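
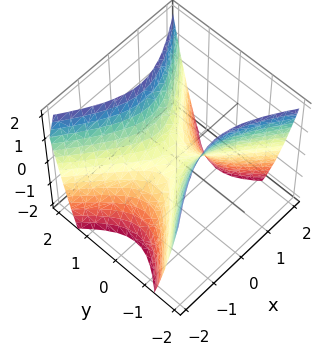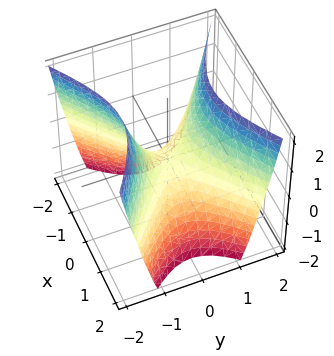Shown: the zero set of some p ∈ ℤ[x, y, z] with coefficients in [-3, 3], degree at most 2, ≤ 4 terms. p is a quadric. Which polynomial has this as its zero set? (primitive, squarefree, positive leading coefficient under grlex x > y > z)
2*x^2 - 3*y^2 + 2*z

First, deg p = 2. A hyperbolic paraboloid; a quadric.
Next, symmetries: mirror symmetry y ↦ −y ⇒ only even powers of y; mirror symmetry x ↦ −x ⇒ only even powers of x.
Then, reading off the gridlines: one x-axis crossing is at x = 0; it crosses the z-axis at the gridline z = 0; it crosses the y-axis at the gridline y = 0.
Finally, fitting integer coefficients to these (and the overall shape) gives p.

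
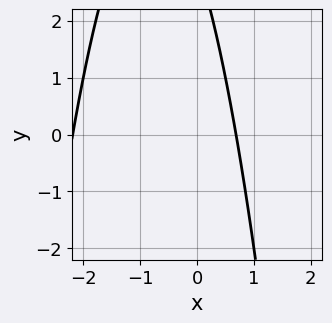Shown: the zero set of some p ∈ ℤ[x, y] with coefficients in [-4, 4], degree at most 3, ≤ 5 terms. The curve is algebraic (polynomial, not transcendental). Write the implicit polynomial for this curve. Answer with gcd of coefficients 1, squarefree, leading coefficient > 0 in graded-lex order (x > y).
2*x^2 + 3*x + y - 3

1. The degree is 2 — a generic line meets the curve in up to 2 points.
2. Against the integer gridlines: the curve avoids every integer y-axis point in the box.
3. Assembling these constraints gives the stated polynomial.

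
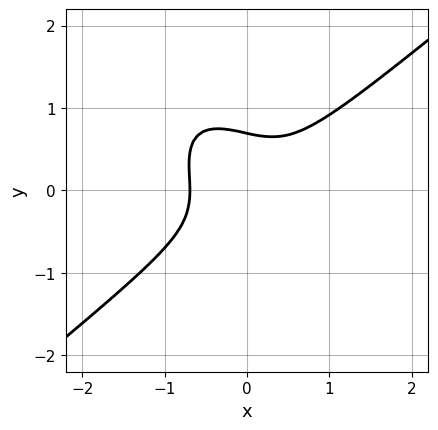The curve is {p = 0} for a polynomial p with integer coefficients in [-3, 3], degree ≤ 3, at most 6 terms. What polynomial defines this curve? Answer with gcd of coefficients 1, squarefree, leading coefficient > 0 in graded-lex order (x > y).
The degree is 3 — the shape is more complex than any degree-2 curve.
Solving for integer coefficients yields p as stated.

3*x^3 - 2*x*y^2 - 3*y^3 + 1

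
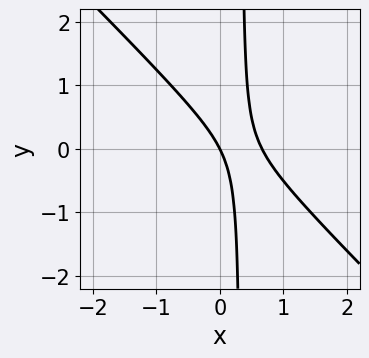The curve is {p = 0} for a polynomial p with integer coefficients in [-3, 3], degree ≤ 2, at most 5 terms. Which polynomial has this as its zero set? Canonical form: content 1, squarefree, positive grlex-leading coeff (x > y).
3*x^2 + 3*x*y - 2*x - y

1. The degree is 2 — a generic line meets the curve in up to 2 points.
2. Against the integer gridlines: it meets the y-axis at y = 0 (among the integer gridlines); one x-axis crossing is at x = 0.
3. The integer polynomial consistent with all of this is the stated p.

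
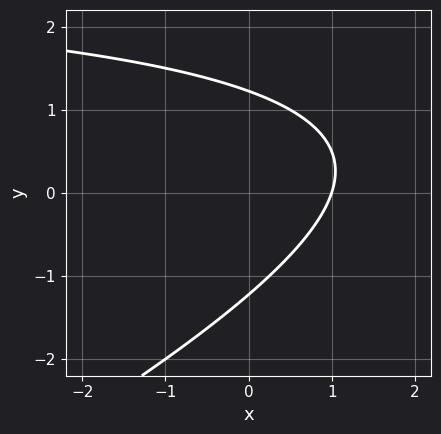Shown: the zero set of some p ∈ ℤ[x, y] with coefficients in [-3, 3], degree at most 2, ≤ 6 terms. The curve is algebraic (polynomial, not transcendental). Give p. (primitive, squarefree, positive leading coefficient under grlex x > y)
x*y - 2*y^2 - 3*x + 3

The degree is 2 — a generic line meets the curve in up to 2 points.
Observable constraints: it meets the x-axis at x = 1 (among the integer gridlines).
Solving for integer coefficients yields p as stated.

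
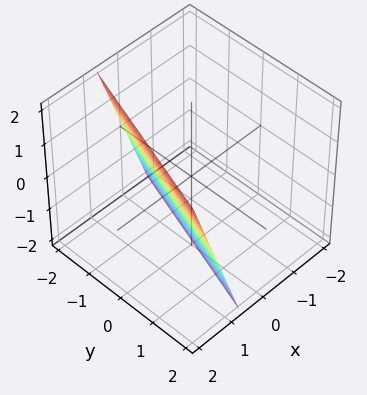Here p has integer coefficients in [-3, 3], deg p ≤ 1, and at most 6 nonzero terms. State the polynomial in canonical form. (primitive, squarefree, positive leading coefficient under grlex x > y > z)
1. The degree is 1 — every cross-section is a straight line — this is a plane.
2. Reading off the gridlines: one y-axis crossing is at y = -2; it meets the z-axis at z = -2 (among the integer gridlines).
3. Putting this together gives p.

3*x - y - z - 2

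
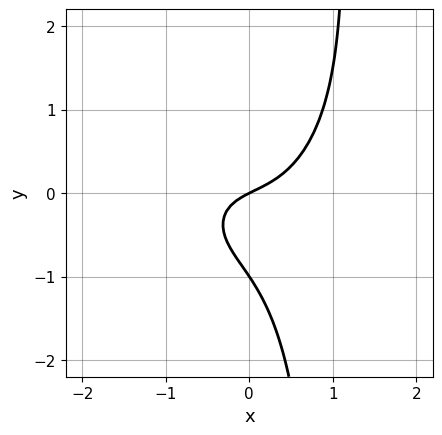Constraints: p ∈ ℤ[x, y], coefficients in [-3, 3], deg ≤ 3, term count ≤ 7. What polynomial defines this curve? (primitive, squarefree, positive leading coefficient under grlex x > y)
First, the degree is 3 — the shape is more complex than any degree-2 curve.
Next, against the integer gridlines: one x-axis crossing is at x = 0; among the integer gridlines, it crosses the y-axis at y ∈ {-1, 0}.
Finally, the integer polynomial consistent with all of this is the stated p.

2*x^3 + 2*x*y^2 - 2*y^2 + x - 2*y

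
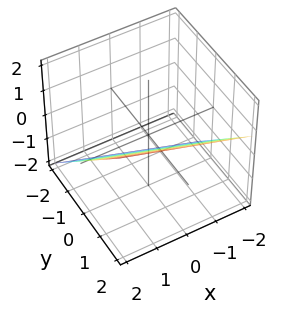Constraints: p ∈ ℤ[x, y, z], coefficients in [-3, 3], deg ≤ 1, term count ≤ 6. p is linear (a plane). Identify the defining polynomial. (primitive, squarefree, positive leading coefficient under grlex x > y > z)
First, deg p = 1. The surface is flat (a plane).
Next, against the integer gridlines: it crosses the x-axis at the gridline x = 2.
Finally, these observations pin down the coefficients.

x + 3*y - 3*z - 2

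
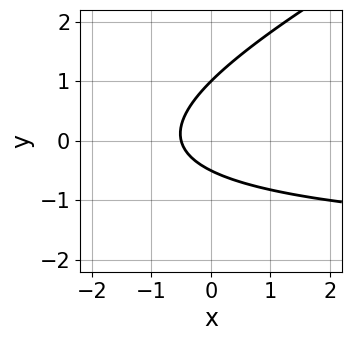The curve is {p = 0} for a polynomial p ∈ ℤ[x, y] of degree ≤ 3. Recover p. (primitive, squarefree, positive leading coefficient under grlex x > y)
x*y - 2*y^2 + 2*x + y + 1

1. deg p = 2. The shape is more complex than any degree-1 curve.
2. Against the integer gridlines: it meets the y-axis at y = 1 (among the integer gridlines).
3. Matching integer coefficients to the picture gives p.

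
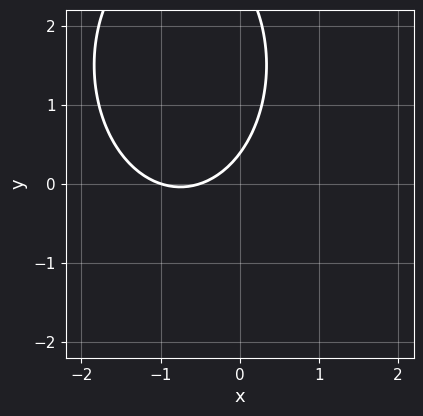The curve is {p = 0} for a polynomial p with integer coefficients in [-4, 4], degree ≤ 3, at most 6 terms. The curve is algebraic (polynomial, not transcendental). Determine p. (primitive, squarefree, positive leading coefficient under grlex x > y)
2*x^2 + y^2 + 3*x - 3*y + 1

1. The degree is 2 — a generic line meets the curve in up to 2 points.
2. From the axis intercepts and sections: one x-axis crossing is at x = -1.
3. These observations pin down the coefficients.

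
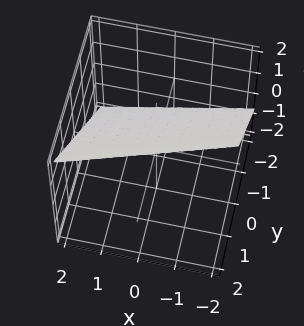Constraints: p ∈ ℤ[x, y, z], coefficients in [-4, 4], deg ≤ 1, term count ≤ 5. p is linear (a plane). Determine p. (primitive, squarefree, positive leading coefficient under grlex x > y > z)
(a) deg p = 1.
(b) From the visible intercepts: it meets the x-axis at x = 2 (among the integer gridlines).
(c) Solving for integer coefficients yields p as stated.

x - 3*y + 3*z - 2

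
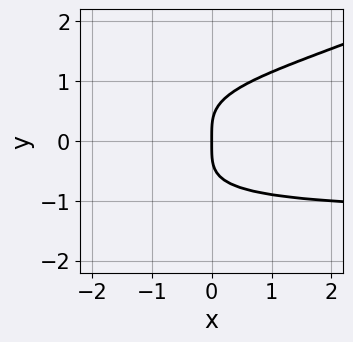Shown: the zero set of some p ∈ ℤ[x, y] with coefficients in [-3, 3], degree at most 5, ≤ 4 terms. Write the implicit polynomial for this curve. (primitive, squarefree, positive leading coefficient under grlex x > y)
The degree is 4 — the shape is more complex than any degree-3 curve.
Reading off the gridlines: one x-axis crossing is at x = 0; it crosses the y-axis at the gridline y = 0.
The integer polynomial consistent with all of this is the stated p.

x*y^3 - 2*y^4 + 2*x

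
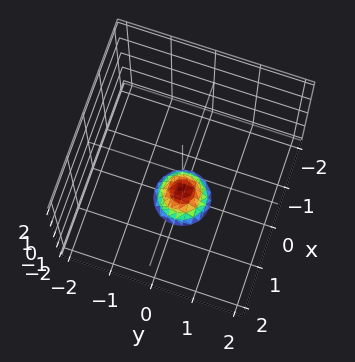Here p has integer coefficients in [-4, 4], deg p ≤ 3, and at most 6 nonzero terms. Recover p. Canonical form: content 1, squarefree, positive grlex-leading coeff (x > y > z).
(a) The degree is 2 — no degree-1 surface has this shape.
(b) Symmetries: every cross-section ⟂ z is a circle, so x, y appear only via x² + y².
(c) From the visible intercepts: no y-intercept at any integer in the box; no x-intercept at any integer in the box; a circular section at z = -2 has radius between 0 and 1.
(d) These observations pin down the coefficients.

3*x^2 + 3*y^2 + 2*z + 3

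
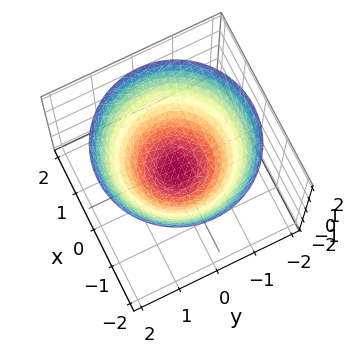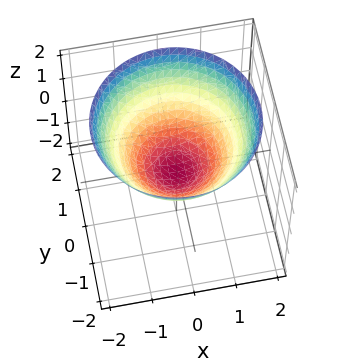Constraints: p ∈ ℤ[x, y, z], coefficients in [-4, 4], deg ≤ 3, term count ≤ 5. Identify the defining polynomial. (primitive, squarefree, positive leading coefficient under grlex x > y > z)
2*x^2 + 2*y^2 - 3*z - 1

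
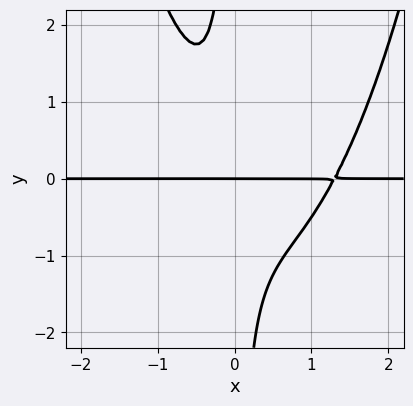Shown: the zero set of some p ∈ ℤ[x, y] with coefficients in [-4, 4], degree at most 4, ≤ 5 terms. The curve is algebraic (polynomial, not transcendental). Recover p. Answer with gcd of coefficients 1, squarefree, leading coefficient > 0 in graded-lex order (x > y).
deg p = 4. The shape is more complex than any degree-3 curve.
Observable constraints: it meets the y-axis at y = 0 (among the integer gridlines); the visible x-axis segment lies entirely on the curve.
The integer polynomial consistent with all of this is the stated p.

2*x^3*y - 2*x^2*y - 2*x*y^2 - y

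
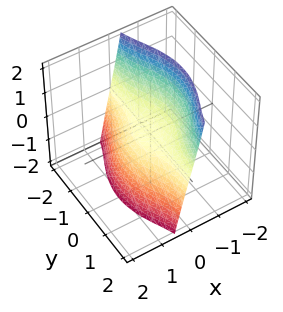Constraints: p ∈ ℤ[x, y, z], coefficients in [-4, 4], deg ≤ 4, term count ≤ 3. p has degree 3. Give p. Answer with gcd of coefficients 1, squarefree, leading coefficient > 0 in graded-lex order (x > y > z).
(a) The degree is 3 — a generic line meets the surface in up to 3 points.
(b) Observable constraints: every point of the y-axis in the box is on the surface; it crosses the z-axis at the gridline z = 0; it meets the x-axis at x = 0 (among the integer gridlines).
(c) The integer polynomial consistent with all of this is the stated p.

3*x^3 + 2*x*y^2 + 2*z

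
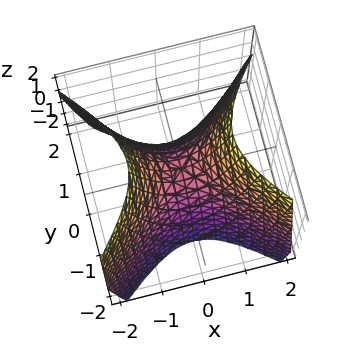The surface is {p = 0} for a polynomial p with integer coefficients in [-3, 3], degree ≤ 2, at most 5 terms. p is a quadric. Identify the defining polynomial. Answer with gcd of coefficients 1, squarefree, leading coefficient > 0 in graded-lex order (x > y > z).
deg p = 2.
Symmetries: the y ↦ −y reflection is a symmetry, so y appears only in even powers; the x ↦ −x reflection is a symmetry, so x appears only in even powers.
Checking where it meets the axes: it meets the z-axis at z = 0 (among the integer gridlines); one y-axis crossing is at y = 0; it meets the x-axis at x = 0 (among the integer gridlines).
Together with the visible shape, these determine p as stated.

3*x^2 - 3*y^2 - 2*z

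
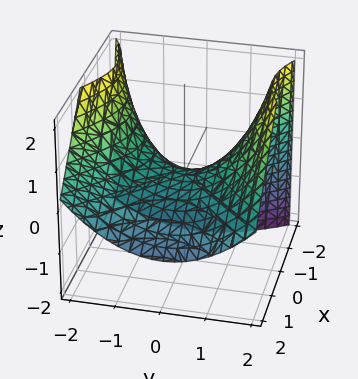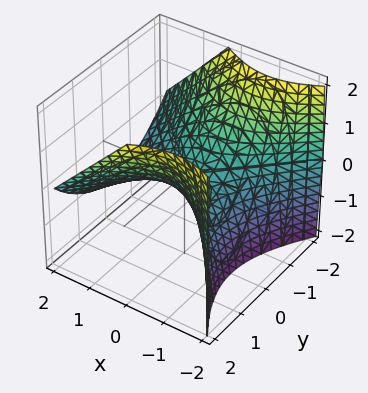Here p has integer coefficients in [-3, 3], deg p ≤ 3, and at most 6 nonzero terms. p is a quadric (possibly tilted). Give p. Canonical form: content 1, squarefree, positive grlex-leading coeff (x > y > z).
x^2 + x*z - y^2 + 2*z

1. The degree is 2 — no degree-1 surface has this shape.
2. Checking where it meets the axes: it meets the x-axis at x = 0 (among the integer gridlines); one z-axis crossing is at z = 0; it crosses the y-axis at the gridline y = 0.
3. Assembling these constraints gives the stated polynomial.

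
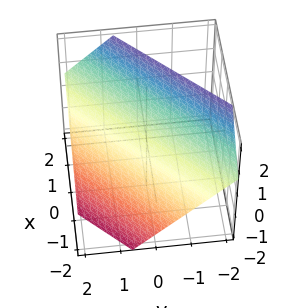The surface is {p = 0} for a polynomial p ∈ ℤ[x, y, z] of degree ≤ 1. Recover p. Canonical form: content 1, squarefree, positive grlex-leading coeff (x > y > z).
3*x - 3*y - 3*z + 2

The degree is 1 — every cross-section is a straight line — this is a plane.
The integer polynomial consistent with all of this is the stated p.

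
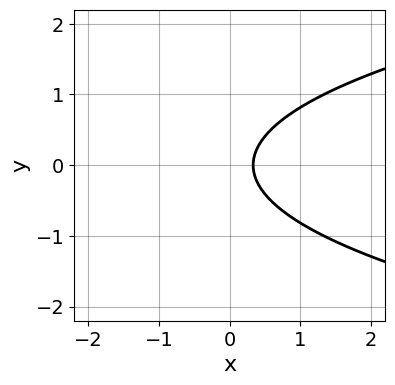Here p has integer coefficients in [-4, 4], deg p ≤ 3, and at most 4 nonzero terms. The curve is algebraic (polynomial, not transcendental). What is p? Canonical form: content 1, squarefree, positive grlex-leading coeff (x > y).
(a) The degree is 2 — a generic line meets the curve in up to 2 points.
(b) Symmetries: the y ↦ −y reflection is a symmetry, so y appears only in even powers.
(c) Observable constraints: the curve avoids every integer y-axis point in the box.
(d) Solving for integer coefficients yields p as stated.

3*y^2 - 3*x + 1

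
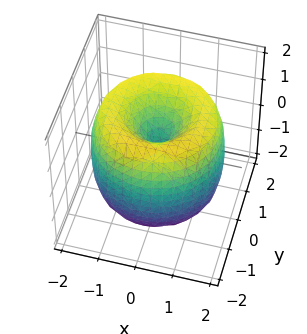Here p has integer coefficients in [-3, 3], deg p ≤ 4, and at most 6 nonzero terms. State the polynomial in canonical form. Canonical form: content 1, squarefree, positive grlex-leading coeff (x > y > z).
(a) The degree is 4 — a generic line meets the surface in up to 4 points.
(b) Symmetry: the z-axis is an axis of rotation, so x and y enter only as x² + y².
(c) Reading off the gridlines: a circular section at z = -1 has radius between 0 and 1; one y-axis crossing is at y = 0; it crosses the z-axis at the gridline z = 0; one x-axis crossing is at x = 0.
(d) Putting this together gives p.

x^4 + 2*x^2*y^2 + y^4 - 3*x^2 - 3*y^2 + z^2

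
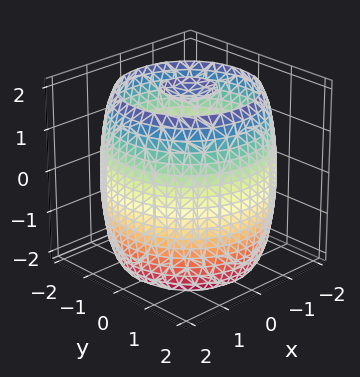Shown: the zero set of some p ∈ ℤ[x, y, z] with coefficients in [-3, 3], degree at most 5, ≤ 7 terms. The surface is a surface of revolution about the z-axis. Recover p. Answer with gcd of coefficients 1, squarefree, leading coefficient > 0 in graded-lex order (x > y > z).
x^4 + 2*x^2*y^2 + y^4 - 3*x^2 - 3*y^2 + z^2 - 3

(a) I count 3 distinct pieces.
(b) deg p = 4.
(c) Symmetry: the z-axis is an axis of rotation, so x and y enter only as x² + y².
(d) Reading off the gridlines: a circular section at z = 1 has radius between 1 and 2.
(e) Assembling these constraints gives the stated polynomial.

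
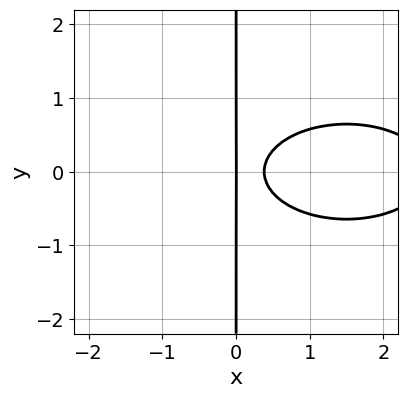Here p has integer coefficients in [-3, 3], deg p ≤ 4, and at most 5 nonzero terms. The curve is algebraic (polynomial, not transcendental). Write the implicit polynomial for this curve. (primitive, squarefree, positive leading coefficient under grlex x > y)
(a) deg p = 3.
(b) Symmetries: it's symmetric under y → −y, forcing even powers of y.
(c) Reading off the gridlines: it crosses the x-axis at the gridline x = 0; every point of the y-axis in the box is on the curve.
(d) Solving for integer coefficients yields p as stated.

x^3 + 3*x*y^2 - 3*x^2 + x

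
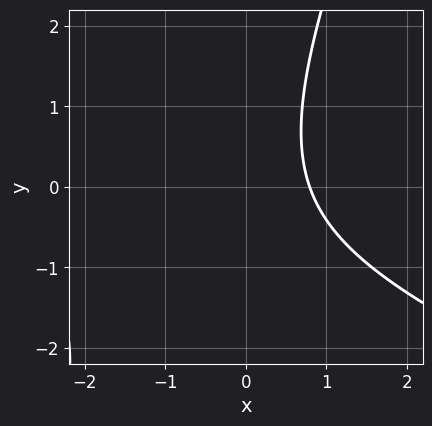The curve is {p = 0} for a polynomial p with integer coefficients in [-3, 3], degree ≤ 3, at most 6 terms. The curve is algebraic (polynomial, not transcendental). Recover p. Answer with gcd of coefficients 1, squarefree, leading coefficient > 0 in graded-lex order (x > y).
First, deg p = 2. The shape is more complex than any degree-1 curve.
Then, reading off the gridlines: no y-intercept at any integer in the box.
Finally, together with the visible shape, these determine p as stated.

x^2 + 2*x*y - y^2 + 3*x - 3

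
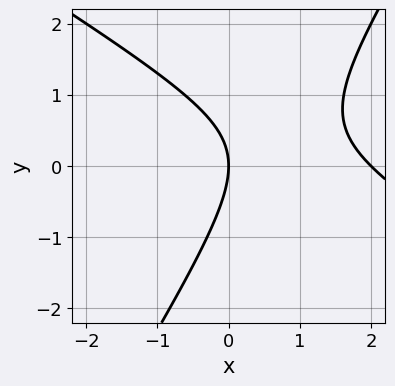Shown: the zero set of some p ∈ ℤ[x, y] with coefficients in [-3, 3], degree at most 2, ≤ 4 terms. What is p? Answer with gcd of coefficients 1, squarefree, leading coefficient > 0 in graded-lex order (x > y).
x^2 + x*y - y^2 - 2*x

First, deg p = 2. The shape is more complex than any degree-1 curve.
Next, from the axis intercepts and sections: it crosses the y-axis at the gridline y = 0; the x-axis gridline crossings are at x ∈ {0, 2}.
Finally, these observations pin down the coefficients.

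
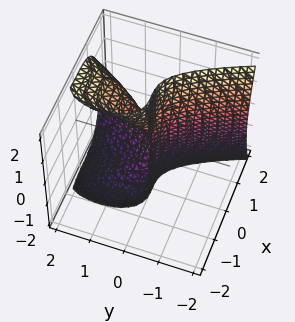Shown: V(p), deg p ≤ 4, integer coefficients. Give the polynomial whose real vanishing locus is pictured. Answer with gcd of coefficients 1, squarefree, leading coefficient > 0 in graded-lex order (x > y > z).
3*x^3 + y*z^2 - 2*y^2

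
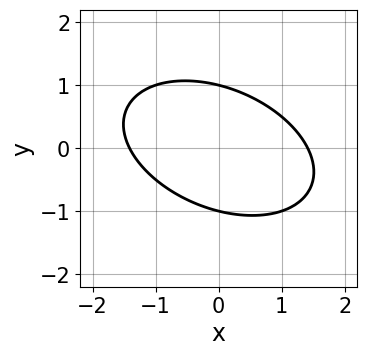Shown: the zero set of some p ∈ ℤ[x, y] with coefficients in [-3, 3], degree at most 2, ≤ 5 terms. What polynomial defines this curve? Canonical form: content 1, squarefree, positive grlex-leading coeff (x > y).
x^2 + x*y + 2*y^2 - 2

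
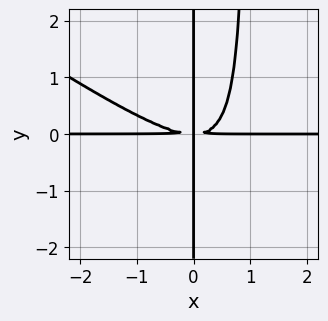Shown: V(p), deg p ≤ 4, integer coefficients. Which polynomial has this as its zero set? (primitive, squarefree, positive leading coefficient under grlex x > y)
2*x^3*y + 3*x^2*y^2 - 3*x*y^2

First, the degree is 4 — the shape is more complex than any degree-3 curve.
Then, against the integer gridlines: every point of the x-axis in the box is on the curve; the visible y-axis segment lies entirely on the curve.
Finally, solving for integer coefficients yields p as stated.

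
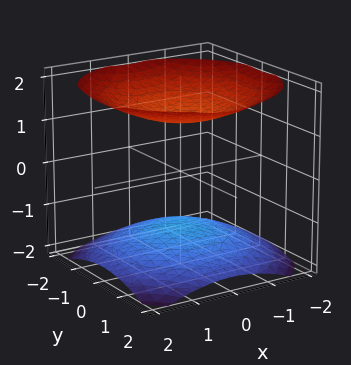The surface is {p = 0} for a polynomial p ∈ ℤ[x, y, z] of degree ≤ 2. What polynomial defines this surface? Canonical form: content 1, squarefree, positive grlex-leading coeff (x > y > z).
x^2 + y^2 - 2*z^2 + 3

The picture has 2 separate pieces. They look like related sheets of one shape, so recover p as a whole.
Degree: the shape is more complex than any degree-1 surface, so deg p = 2.
Symmetry: the z-axis is an axis of rotation, so x and y enter only as x² + y².
Reading off the gridlines: the surface avoids every integer y-axis point in the box; no x-intercept at any integer in the box.
Together with the visible shape, these determine p as stated.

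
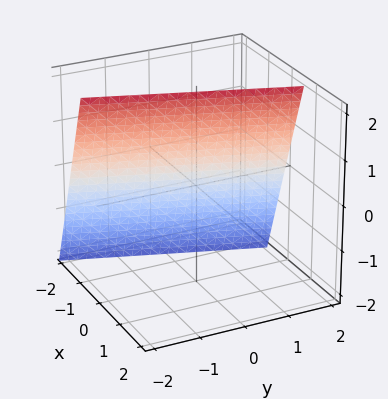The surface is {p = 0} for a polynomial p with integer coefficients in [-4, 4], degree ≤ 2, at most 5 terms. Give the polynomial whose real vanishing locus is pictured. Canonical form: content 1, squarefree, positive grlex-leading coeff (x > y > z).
3*x - y - z + 2

First, deg p = 1.
Next, reading off the gridlines: it crosses the y-axis at the gridline y = 2; it meets the z-axis at z = 2 (among the integer gridlines).
Finally, fitting integer coefficients to these (and the overall shape) gives p.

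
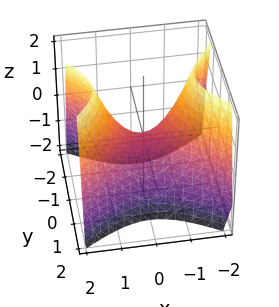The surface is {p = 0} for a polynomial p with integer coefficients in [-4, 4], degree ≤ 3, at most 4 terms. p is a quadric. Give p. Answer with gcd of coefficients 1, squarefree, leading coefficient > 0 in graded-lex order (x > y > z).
Degree: a hyperbolic paraboloid; a quadric, so deg p = 2.
Symmetries: mirror symmetry x ↦ −x ⇒ only even powers of x; it's symmetric under y → −y, forcing even powers of y.
From the visible intercepts: it crosses the y-axis at the gridline y = 0; one z-axis crossing is at z = 0.
Putting this together gives p.

2*x^2 - 3*y^2 - 2*z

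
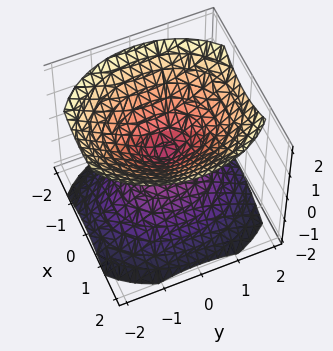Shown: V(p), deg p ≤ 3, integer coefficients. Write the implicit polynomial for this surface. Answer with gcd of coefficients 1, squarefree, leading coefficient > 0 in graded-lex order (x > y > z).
3*x^2 + 2*y^2 - 3*z^2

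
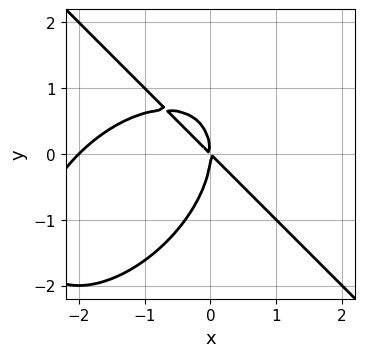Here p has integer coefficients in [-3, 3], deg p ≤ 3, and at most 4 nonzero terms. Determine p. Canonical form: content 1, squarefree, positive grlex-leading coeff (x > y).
1. Degree: the shape is more complex than any degree-2 curve, so deg p = 3.
2. From the axis intercepts and sections: it crosses the y-axis at the gridline y = 0; the x-axis gridline crossings are at x ∈ {-2, 0}.
3. Fitting integer coefficients to these (and the overall shape) gives p.

x^3 + y^3 + 2*x^2 + 2*x*y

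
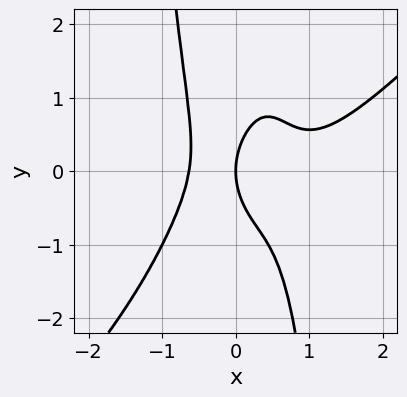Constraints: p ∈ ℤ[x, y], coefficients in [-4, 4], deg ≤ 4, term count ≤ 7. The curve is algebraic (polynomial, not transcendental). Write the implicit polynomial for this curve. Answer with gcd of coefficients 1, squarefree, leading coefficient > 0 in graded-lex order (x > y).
3*x^4 - 3*x^3*y - 3*x^3 - y^2 + 2*x

The degree is 4 — the shape is more complex than any degree-3 curve.
Against the integer gridlines: it meets the y-axis at y = 0 (among the integer gridlines); it crosses the x-axis at the gridline x = 0.
These observations pin down the coefficients.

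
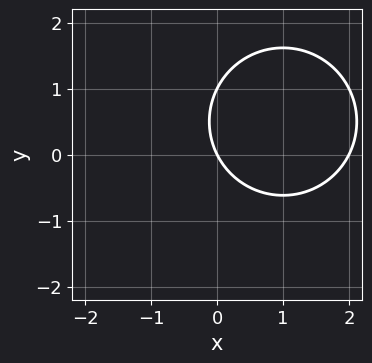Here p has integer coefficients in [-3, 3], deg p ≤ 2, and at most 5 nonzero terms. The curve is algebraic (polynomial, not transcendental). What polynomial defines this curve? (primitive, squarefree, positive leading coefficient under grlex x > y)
x^2 + y^2 - 2*x - y

1. deg p = 2. The shape is more complex than any degree-1 curve.
2. Checking where it meets the axes: the y-axis gridline crossings are at y ∈ {0, 1}; among the integer gridlines, it crosses the x-axis at x ∈ {0, 2}.
3. Together with the visible shape, these determine p as stated.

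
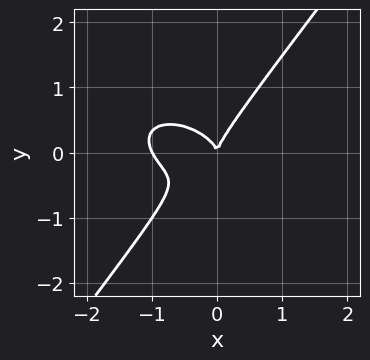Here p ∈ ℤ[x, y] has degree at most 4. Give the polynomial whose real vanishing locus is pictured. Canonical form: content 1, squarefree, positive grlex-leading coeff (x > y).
2*x^3 + x^2*y + 2*x*y^2 - 3*y^3 + 2*x^2

(a) deg p = 3.
(b) Reading off the gridlines: among the integer gridlines, it crosses the x-axis at x ∈ {-1, 0}; one y-axis crossing is at y = 0.
(c) Matching integer coefficients to the picture gives p.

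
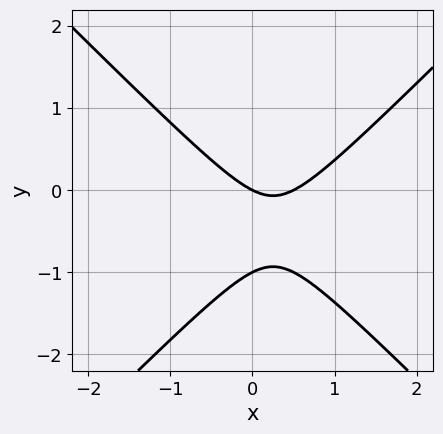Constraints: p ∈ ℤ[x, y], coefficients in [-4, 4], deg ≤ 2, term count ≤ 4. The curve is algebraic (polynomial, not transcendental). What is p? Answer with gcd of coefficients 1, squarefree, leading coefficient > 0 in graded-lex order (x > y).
2*x^2 - 2*y^2 - x - 2*y

1. deg p = 2. The shape is more complex than any degree-1 curve.
2. Observable constraints: the y-axis gridline crossings are at y ∈ {-1, 0}; it crosses the x-axis at the gridline x = 0.
3. Solving for integer coefficients yields p as stated.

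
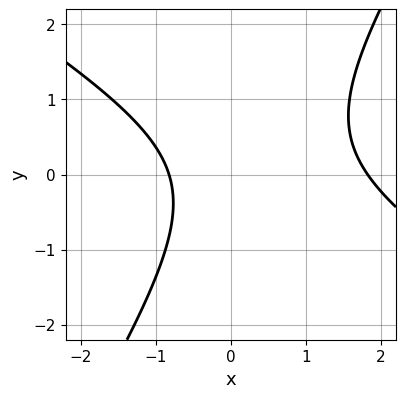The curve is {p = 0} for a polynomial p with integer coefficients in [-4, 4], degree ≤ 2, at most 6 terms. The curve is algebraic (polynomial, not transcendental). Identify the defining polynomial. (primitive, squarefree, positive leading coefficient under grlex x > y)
2*x^2 + 2*x*y - 2*y^2 - 2*x - 3

1. The degree is 2 — no degree-1 curve has this shape.
2. From the visible intercepts: the curve avoids every integer y-axis point in the box.
3. Fitting integer coefficients to these (and the overall shape) gives p.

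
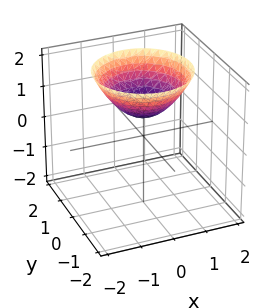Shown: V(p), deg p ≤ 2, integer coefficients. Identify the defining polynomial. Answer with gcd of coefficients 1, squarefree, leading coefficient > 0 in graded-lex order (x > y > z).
2*x^2 + 2*y^2 - 3*z + 2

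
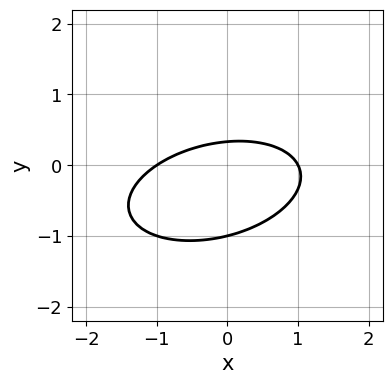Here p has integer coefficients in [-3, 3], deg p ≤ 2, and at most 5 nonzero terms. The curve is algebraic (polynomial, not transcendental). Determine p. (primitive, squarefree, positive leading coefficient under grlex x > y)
deg p = 2. No degree-1 curve has this shape.
Against the integer gridlines: it meets the y-axis at y = -1 (among the integer gridlines); the x-axis gridline crossings are at x ∈ {-1, 1}.
These observations pin down the coefficients.

x^2 - x*y + 3*y^2 + 2*y - 1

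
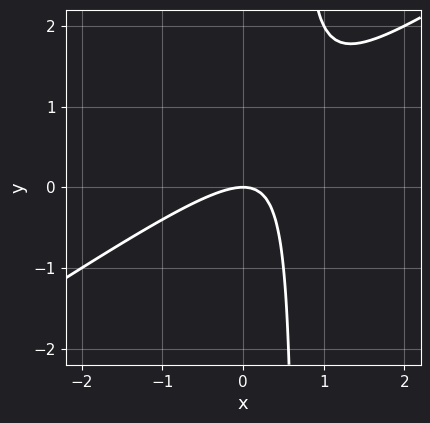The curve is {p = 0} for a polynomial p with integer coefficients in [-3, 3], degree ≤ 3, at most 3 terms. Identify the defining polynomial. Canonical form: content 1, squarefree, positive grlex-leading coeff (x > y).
2*x^2 - 3*x*y + 2*y

(a) deg p = 2.
(b) From the visible intercepts: one x-axis crossing is at x = 0; it meets the y-axis at y = 0 (among the integer gridlines).
(c) Solving for integer coefficients yields p as stated.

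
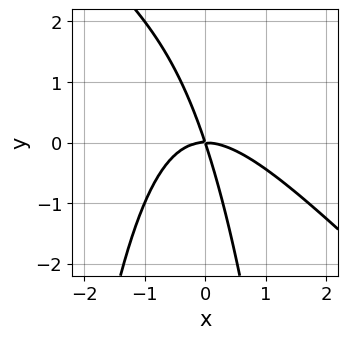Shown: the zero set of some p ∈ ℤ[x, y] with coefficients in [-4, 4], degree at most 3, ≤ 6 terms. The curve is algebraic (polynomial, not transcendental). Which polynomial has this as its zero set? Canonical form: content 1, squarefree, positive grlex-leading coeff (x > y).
(a) deg p = 3. The shape is more complex than any degree-2 curve.
(b) Against the integer gridlines: it crosses the y-axis at the gridline y = 0; it crosses the x-axis at the gridline x = 0.
(c) The integer polynomial consistent with all of this is the stated p.

2*x^3 + 2*x^2*y + 3*x*y + y^2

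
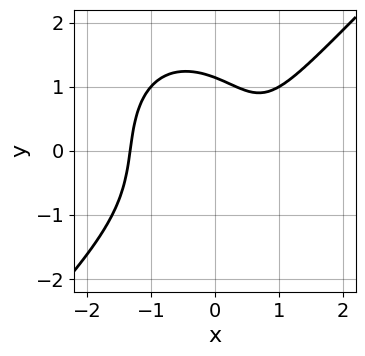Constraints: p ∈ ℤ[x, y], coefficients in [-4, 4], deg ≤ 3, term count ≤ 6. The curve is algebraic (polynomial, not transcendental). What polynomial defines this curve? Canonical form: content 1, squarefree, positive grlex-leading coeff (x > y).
Degree: no degree-2 curve has this shape, so deg p = 3.
The integer polynomial consistent with all of this is the stated p.

3*x^3 - x^2*y - 2*y^3 - 3*x + 3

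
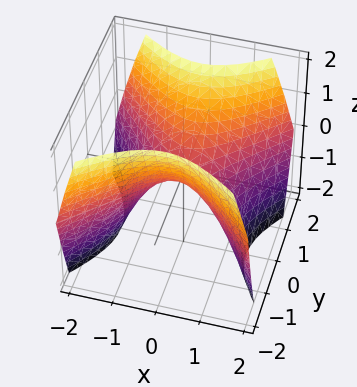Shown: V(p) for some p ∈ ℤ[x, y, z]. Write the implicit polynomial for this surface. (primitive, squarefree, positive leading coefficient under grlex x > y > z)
1. Degree: a saddle surface; a quadric, so deg p = 2.
2. Symmetries: the y ↦ −y reflection is a symmetry, so y appears only in even powers; it's symmetric under x → −x, forcing even powers of x.
3. Checking where it meets the axes: it meets the x-axis at x = 0 (among the integer gridlines); it meets the y-axis at y = 0 (among the integer gridlines).
4. Solving for integer coefficients yields p as stated.

x^2 - y^2 + z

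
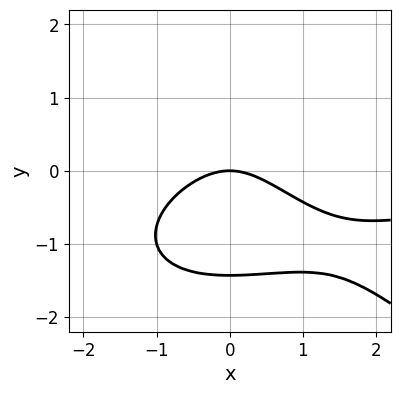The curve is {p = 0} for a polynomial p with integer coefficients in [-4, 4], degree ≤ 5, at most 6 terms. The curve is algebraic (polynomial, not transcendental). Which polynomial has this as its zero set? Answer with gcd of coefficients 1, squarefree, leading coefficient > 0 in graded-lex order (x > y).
x^3*y + 2*y^4 + 2*x^2 - 2*y^2 + 3*y

1. The degree is 4 — a generic line meets the curve in up to 4 points.
2. Against the integer gridlines: it meets the x-axis at x = 0 (among the integer gridlines); it meets the y-axis at y = 0 (among the integer gridlines).
3. The integer polynomial consistent with all of this is the stated p.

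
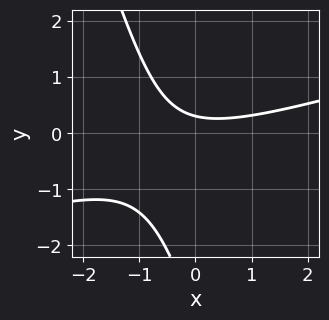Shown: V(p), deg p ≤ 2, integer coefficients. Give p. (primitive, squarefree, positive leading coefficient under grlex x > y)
1. deg p = 2. No degree-1 curve has this shape.
2. Against the integer gridlines: the curve avoids every integer x-axis point in the box.
3. Together with the visible shape, these determine p as stated.

x^2 - 3*x*y - y^2 - 3*y + 1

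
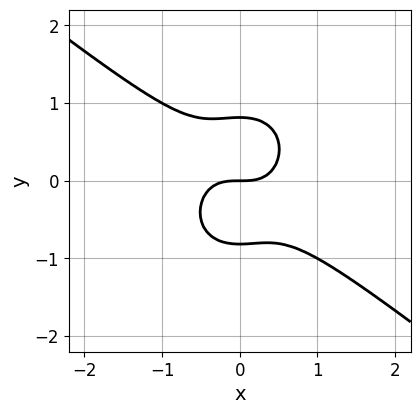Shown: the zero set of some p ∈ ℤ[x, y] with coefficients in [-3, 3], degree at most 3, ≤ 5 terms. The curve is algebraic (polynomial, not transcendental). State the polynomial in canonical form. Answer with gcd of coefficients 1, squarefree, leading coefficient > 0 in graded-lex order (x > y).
3*x^3 + 2*x^2*y + 3*y^3 - 2*y

deg p = 3. The shape is more complex than any degree-2 curve.
Reading off the gridlines: one x-axis crossing is at x = 0; it meets the y-axis at y = 0 (among the integer gridlines).
Assembling these constraints gives the stated polynomial.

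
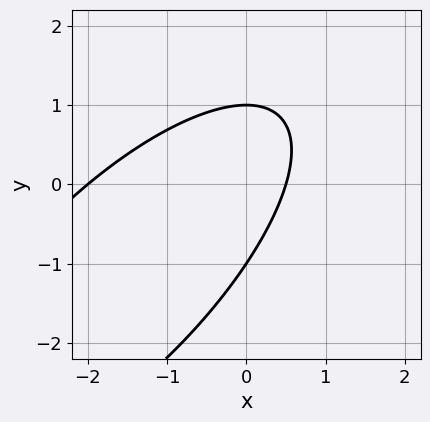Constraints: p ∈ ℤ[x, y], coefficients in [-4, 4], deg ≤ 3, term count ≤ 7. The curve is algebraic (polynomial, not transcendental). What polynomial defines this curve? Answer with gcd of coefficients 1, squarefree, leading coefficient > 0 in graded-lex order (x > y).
2*x^2 - 3*x*y + 2*y^2 + 3*x - 2

(a) deg p = 2. The shape is more complex than any degree-1 curve.
(b) Checking where it meets the axes: among the integer gridlines, it crosses the y-axis at y ∈ {-1, 1}; it meets the x-axis at x = -2 (among the integer gridlines).
(c) Fitting integer coefficients to these (and the overall shape) gives p.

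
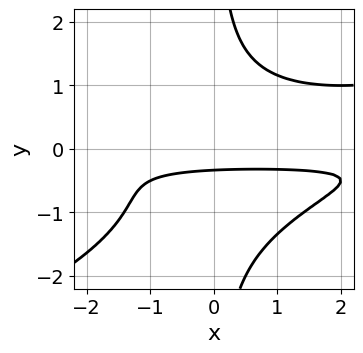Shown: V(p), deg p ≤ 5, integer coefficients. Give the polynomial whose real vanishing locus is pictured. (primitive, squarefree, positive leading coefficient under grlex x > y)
x^2*y^2 - 2*x*y^3 - 2*x*y^2 + 3*y + 1

Degree: no degree-3 curve has this shape, so deg p = 4.
Observable constraints: the curve avoids every integer x-axis point in the box.
Putting this together gives p.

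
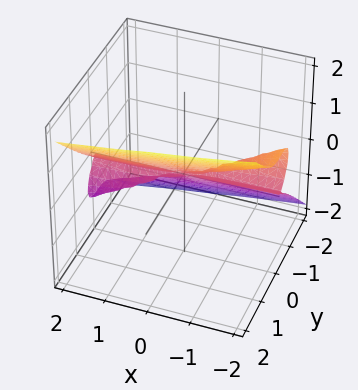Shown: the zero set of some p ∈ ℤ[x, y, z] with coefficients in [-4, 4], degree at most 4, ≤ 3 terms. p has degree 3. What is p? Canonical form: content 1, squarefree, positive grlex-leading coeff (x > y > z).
x*z^2 - 2*y^3 + 2*z^3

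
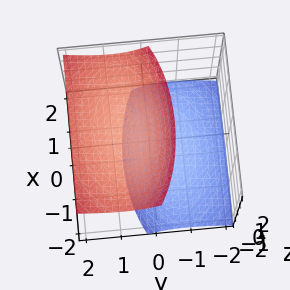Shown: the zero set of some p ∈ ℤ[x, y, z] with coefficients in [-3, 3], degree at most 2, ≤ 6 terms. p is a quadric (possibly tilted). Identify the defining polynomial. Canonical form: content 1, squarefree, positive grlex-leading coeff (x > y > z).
x^2 + 3*y^2 - 3*y*z - 2*z^2 + 3

I count 2 distinct pieces. Treating them together as one polynomial.
Degree: no degree-1 surface has this shape, so deg p = 2.
From the axis intercepts and sections: no y-intercept at any integer in the box; no x-intercept at any integer in the box.
Putting this together gives p.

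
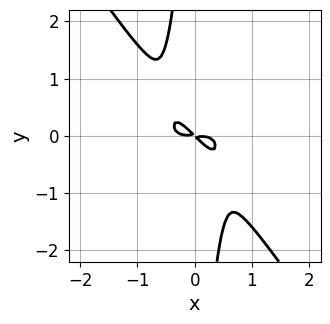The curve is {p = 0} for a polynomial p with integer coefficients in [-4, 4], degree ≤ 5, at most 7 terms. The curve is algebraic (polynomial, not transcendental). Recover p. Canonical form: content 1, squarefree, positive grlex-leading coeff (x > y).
3*x^4 - 2*x^3*y + 2*x*y^3 + 2*x*y + 2*y^2

1. The degree is 4 — a generic line meets the curve in up to 4 points.
2. Solving for integer coefficients yields p as stated.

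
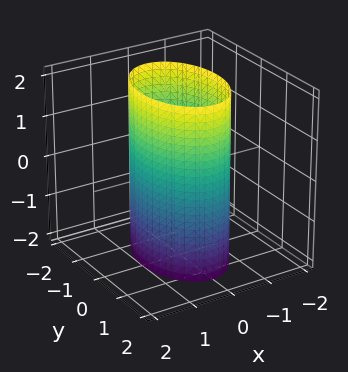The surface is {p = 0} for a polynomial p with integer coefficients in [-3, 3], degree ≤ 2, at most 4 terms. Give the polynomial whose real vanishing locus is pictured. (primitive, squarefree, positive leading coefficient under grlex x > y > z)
(a) deg p = 2.
(b) Symmetries: the x ↦ −x reflection is a symmetry, so x appears only in even powers; it's symmetric under y → −y, forcing even powers of y; the z ↦ −z reflection is a symmetry, so z appears only in even powers.
(c) Checking where it meets the axes: the x-axis gridline crossings are at x ∈ {-1, 1}; the surface avoids every integer z-axis point in the box.
(d) Matching integer coefficients to the picture gives p.

2*x^2 + y^2 - 2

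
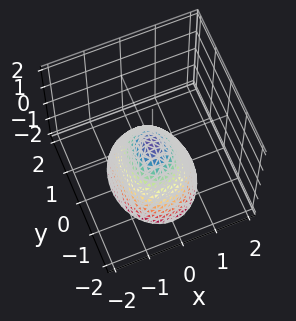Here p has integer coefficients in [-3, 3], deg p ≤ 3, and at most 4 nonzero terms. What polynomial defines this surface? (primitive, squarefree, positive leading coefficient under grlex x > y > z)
3*x^2 + 2*y^2 + 2*z

The degree is 2 — a paraboloid; a quadric.
Symmetries: mirror symmetry y ↦ −y ⇒ only even powers of y; mirror symmetry x ↦ −x ⇒ only even powers of x.
From the axis intercepts and sections: it crosses the y-axis at the gridline y = 0; it meets the x-axis at x = 0 (among the integer gridlines); one z-axis crossing is at z = 0.
Putting this together gives p.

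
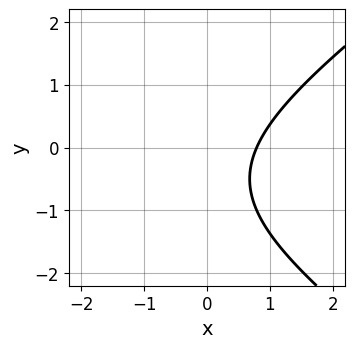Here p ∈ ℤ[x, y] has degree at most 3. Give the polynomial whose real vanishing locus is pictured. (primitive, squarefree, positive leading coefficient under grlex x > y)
Degree: the shape is more complex than any degree-1 curve, so deg p = 2.
From the axis intercepts and sections: no y-intercept at any integer in the box.
Fitting integer coefficients to these (and the overall shape) gives p.

x^2 - 2*y^2 + 3*x - 2*y - 3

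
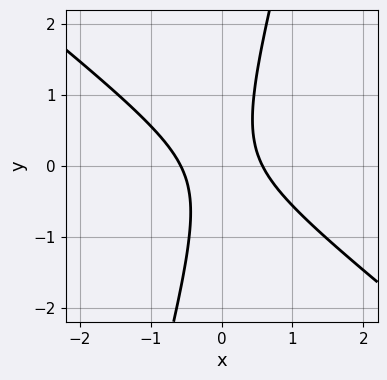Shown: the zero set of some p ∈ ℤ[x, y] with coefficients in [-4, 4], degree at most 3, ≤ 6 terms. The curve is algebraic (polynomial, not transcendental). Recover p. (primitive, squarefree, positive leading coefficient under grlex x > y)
3*x^2 + 3*x*y - y^2 - 1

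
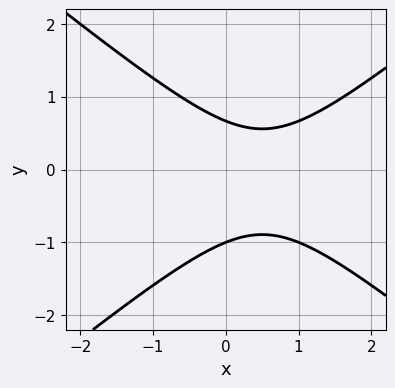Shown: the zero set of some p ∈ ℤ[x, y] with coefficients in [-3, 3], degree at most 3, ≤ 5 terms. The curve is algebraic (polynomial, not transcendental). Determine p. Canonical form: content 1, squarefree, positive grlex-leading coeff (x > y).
2*x^2 - 3*y^2 - 2*x - y + 2

First, deg p = 2. A generic line meets the curve in up to 2 points.
Then, against the integer gridlines: one y-axis crossing is at y = -1; no x-intercept at any integer in the box.
Finally, together with the visible shape, these determine p as stated.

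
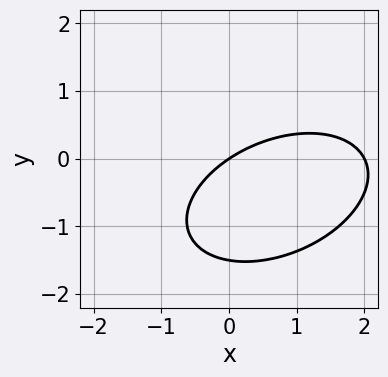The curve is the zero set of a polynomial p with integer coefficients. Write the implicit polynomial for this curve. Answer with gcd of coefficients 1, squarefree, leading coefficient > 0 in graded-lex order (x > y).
x^2 - x*y + 2*y^2 - 2*x + 3*y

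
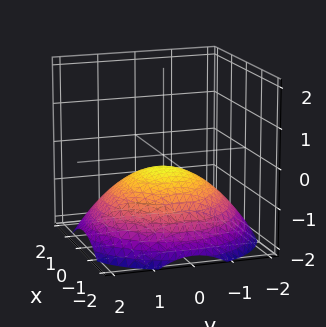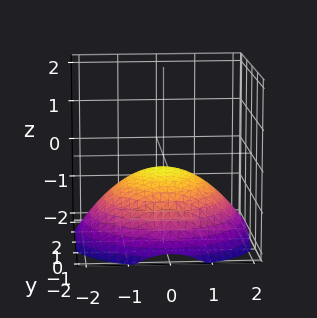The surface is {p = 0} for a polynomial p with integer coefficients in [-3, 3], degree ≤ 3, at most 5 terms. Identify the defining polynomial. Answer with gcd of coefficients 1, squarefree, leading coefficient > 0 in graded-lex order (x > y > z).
x^2 + y^2 + 3*z + 1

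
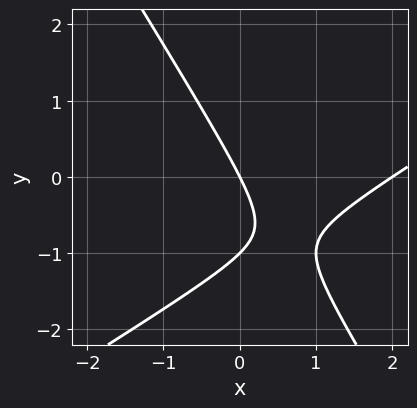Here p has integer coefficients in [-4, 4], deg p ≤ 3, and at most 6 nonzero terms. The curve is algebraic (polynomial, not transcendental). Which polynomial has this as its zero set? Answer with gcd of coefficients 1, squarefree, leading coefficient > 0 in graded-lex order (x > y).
x^2 - x*y - y^2 - 2*x - y

First, the degree is 2 — a generic line meets the curve in up to 2 points.
Next, from the visible intercepts: the y-axis gridline crossings are at y ∈ {-1, 0}; the x-axis gridline crossings are at x ∈ {0, 2}.
Finally, fitting integer coefficients to these (and the overall shape) gives p.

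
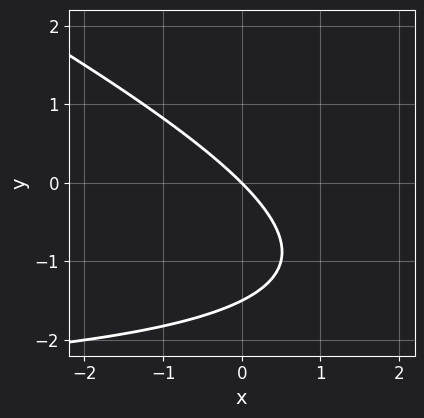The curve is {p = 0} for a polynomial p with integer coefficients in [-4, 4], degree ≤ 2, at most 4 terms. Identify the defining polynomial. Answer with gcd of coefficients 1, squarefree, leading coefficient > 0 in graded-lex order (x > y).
x*y + 2*y^2 + 3*x + 3*y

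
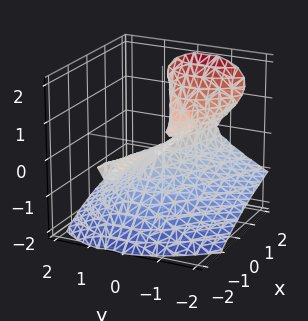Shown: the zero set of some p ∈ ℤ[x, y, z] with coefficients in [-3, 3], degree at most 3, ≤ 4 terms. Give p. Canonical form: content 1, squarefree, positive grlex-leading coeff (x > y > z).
3*x*z^2 - 3*z^3 - x*y - 3*y^2

(a) Degree: the shape is more complex than any degree-2 surface, so deg p = 3.
(b) From the axis intercepts and sections: one y-axis crossing is at y = 0; one z-axis crossing is at z = 0; every point of the x-axis in the box is on the surface.
(c) The integer polynomial consistent with all of this is the stated p.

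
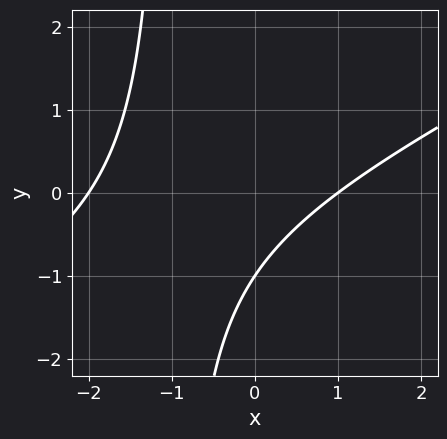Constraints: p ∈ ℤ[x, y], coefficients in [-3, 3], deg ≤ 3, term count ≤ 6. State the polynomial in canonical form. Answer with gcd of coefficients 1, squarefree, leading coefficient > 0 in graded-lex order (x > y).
x^2 - 2*x*y + x - 2*y - 2

The degree is 2 — the shape is more complex than any degree-1 curve.
Observable constraints: it meets the y-axis at y = -1 (among the integer gridlines); the x-axis gridline crossings are at x ∈ {-2, 1}.
Assembling these constraints gives the stated polynomial.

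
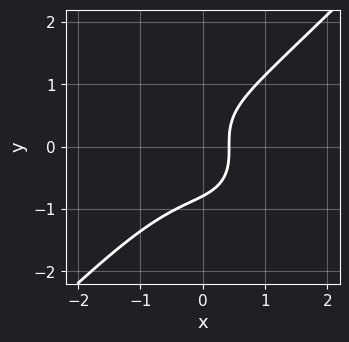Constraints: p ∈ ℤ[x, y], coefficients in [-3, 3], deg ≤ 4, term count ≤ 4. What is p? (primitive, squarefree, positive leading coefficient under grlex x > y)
2*x^3 - 2*y^3 + 2*x - 1

1. Degree: no degree-2 curve has this shape, so deg p = 3.
2. Matching integer coefficients to the picture gives p.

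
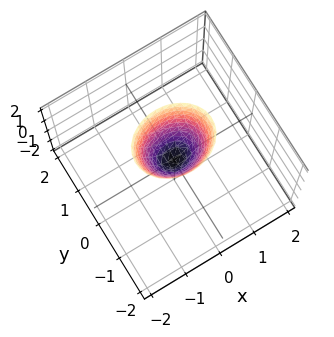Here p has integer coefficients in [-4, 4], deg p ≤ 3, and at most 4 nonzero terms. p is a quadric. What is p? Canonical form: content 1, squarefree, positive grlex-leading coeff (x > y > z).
2*x^2 + 3*y^2 - z

1. deg p = 2. A paraboloid; a quadric.
2. Symmetries: mirror symmetry y ↦ −y ⇒ only even powers of y; it's symmetric under x → −x, forcing even powers of x.
3. Reading off the gridlines: it crosses the x-axis at the gridline x = 0; one y-axis crossing is at y = 0.
4. Fitting integer coefficients to these (and the overall shape) gives p.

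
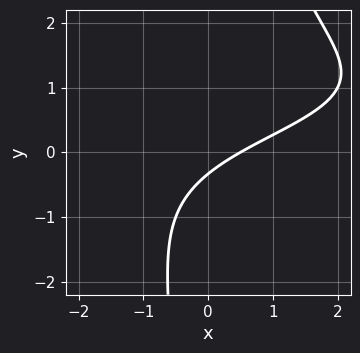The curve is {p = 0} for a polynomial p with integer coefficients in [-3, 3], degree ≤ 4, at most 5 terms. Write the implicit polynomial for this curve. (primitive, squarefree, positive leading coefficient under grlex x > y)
x*y^2 - x*y + 2*x - 3*y - 1

First, degree: no degree-2 curve has this shape, so deg p = 3.
Finally, matching integer coefficients to the picture gives p.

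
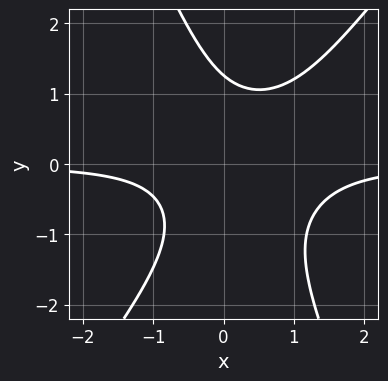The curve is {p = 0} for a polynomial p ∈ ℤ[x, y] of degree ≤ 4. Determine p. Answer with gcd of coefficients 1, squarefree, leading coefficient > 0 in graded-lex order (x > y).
3*x^2*y - x*y^2 - y^3 - 2*x*y + 2

(a) Degree: no degree-2 curve has this shape, so deg p = 3.
(b) Reading off the gridlines: the curve avoids every integer x-axis point in the box.
(c) These observations pin down the coefficients.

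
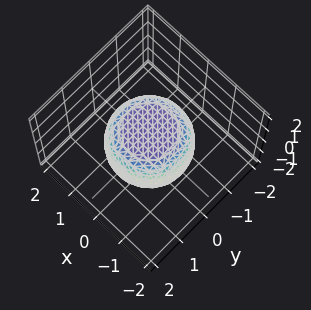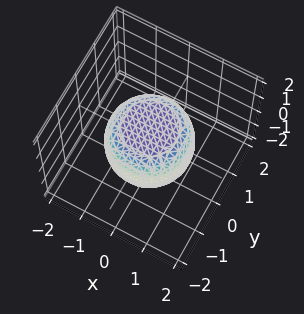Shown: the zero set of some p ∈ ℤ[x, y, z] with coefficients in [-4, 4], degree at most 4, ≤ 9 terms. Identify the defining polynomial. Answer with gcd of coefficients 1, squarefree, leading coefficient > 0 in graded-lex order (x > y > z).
2*x^4 + 4*x^2*y^2 + 2*y^4 - x^2 - y^2 + 3*z^2 - 3

First, the degree is 4 — no degree-3 surface has this shape.
Then, symmetries: rotational symmetry about the z-axis ⇒ p depends on x, y only through x² + y².
Next, against the integer gridlines: a circular section at z = 1 has radius between 0 and 1; among the integer gridlines, it crosses the z-axis at z ∈ {-1, 1}.
Finally, together with the visible shape, these determine p as stated.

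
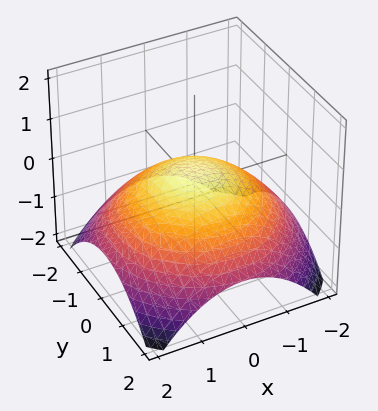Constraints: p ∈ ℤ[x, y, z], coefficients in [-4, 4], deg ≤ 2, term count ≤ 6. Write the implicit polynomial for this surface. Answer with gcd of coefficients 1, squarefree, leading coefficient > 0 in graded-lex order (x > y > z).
x^2 + y^2 + 3*z - 1

1. deg p = 2.
2. By symmetry, every cross-section ⟂ z is a circle, so x, y appear only via x² + y².
3. Reading off the gridlines: the y-axis gridline crossings are at y ∈ {-1, 1}; among the integer gridlines, it crosses the x-axis at x ∈ {-1, 1}.
4. Matching integer coefficients to the picture gives p.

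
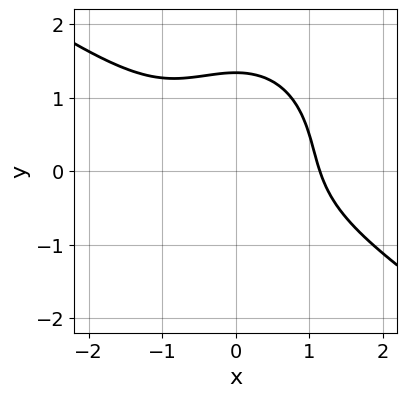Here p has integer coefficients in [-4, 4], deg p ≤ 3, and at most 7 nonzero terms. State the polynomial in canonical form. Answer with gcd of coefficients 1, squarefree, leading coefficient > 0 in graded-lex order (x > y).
1. The degree is 3 — a generic line meets the curve in up to 3 points.
2. The integer polynomial consistent with all of this is the stated p.

2*x^3 + 2*x^2*y + 2*y^3 - y^2 - 3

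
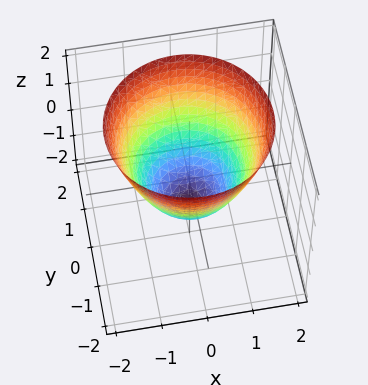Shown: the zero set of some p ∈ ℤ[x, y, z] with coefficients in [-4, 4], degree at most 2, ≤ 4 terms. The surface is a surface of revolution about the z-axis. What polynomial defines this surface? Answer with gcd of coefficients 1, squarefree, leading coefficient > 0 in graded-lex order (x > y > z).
1. deg p = 2. The shape is more complex than any degree-1 surface.
2. Symmetries: the z-axis is an axis of rotation, so x and y enter only as x² + y².
3. Reading off the gridlines: one z-axis crossing is at z = -1; the x-axis gridline crossings are at x ∈ {-1, 1}; a circular section at z = 1 has radius between 1 and 2.
4. Putting this together gives p. Check: (0, -1, 0) on the y-axis lies on the surface, and p(0, -1, 0) = 0. ✓

x^2 + y^2 - z - 1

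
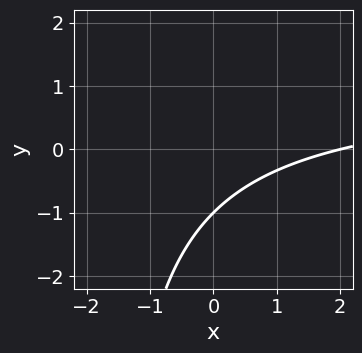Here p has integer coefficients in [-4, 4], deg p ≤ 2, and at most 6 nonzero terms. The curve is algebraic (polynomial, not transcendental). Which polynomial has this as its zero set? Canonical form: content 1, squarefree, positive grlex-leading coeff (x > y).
The degree is 2 — the shape is more complex than any degree-1 curve.
Reading off the gridlines: it crosses the y-axis at the gridline y = -1; it meets the x-axis at x = 2 (among the integer gridlines).
Assembling these constraints gives the stated polynomial.

x*y - x + 2*y + 2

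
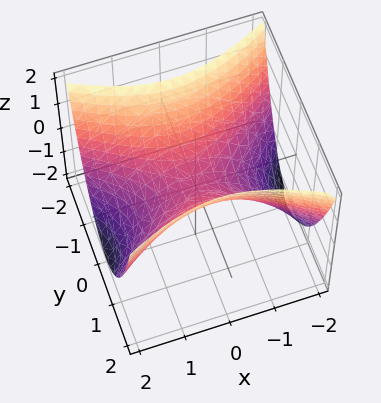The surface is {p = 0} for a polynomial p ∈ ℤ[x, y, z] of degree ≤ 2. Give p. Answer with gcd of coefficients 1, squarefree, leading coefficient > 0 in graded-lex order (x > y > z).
(a) Degree: a hyperbolic paraboloid; a quadric, so deg p = 2.
(b) Symmetries: the x ↦ −x reflection is a symmetry, so x appears only in even powers; it's symmetric under y → −y, forcing even powers of y.
(c) From the visible intercepts: it crosses the y-axis at the gridline y = 0; it crosses the x-axis at the gridline x = 0.
(d) Putting this together gives p.

x^2 - 2*y^2 + 2*z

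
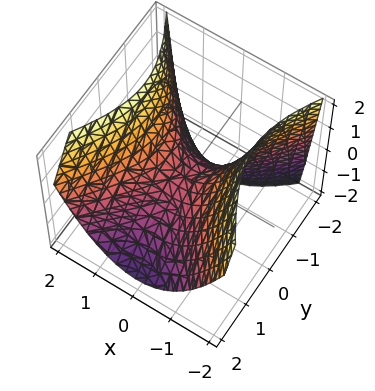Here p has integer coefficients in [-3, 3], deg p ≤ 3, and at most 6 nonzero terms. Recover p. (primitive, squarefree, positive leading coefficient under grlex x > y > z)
3*x^2 - 2*y^2 - y*z - 3*z

deg p = 2.
Observable constraints: one x-axis crossing is at x = 0; one y-axis crossing is at y = 0.
Solving for integer coefficients yields p as stated.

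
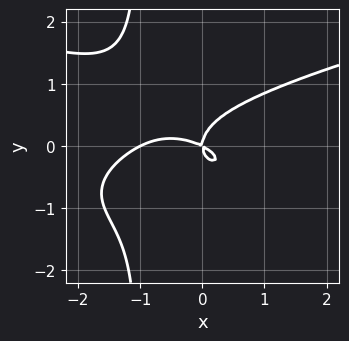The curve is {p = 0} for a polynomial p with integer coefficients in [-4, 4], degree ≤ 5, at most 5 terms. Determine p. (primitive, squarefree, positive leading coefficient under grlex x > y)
1. The degree is 4 — a generic line meets the curve in up to 4 points.
2. From the axis intercepts and sections: it crosses the y-axis at the gridline y = 0; the x-axis gridline crossings are at x ∈ {-1, 0}.
3. Together with the visible shape, these determine p as stated.

3*x*y^3 - x^3 + 3*y^3 - x^2 - 2*x*y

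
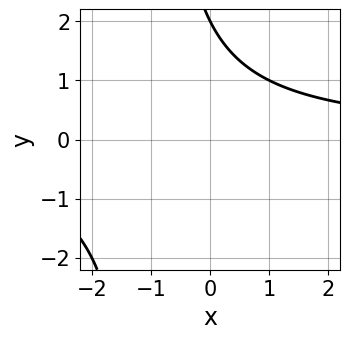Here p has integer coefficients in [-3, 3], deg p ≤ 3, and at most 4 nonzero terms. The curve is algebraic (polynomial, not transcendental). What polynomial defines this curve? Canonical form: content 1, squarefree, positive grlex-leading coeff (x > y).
x*y + y - 2

Degree: the shape is more complex than any degree-1 curve, so deg p = 2.
From the visible intercepts: no x-intercept at any integer in the box; it crosses the y-axis at the gridline y = 2.
The integer polynomial consistent with all of this is the stated p.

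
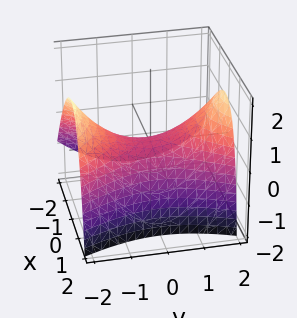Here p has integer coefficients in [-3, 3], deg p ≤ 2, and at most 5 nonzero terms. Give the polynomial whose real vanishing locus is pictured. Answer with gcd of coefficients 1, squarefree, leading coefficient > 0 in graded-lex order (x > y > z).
1. The degree is 2 — a generic line meets the surface in up to 2 points.
2. Against the integer gridlines: it meets the x-axis at x = 0 (among the integer gridlines); one z-axis crossing is at z = 0.
3. Putting this together gives p.

2*x^2 - x*z - y^2 + 3*z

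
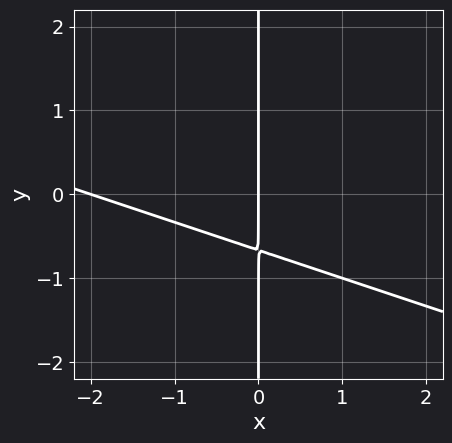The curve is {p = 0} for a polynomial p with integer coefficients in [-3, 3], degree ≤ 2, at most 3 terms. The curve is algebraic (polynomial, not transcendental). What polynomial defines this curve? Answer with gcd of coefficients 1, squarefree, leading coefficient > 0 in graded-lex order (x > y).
x^2 + 3*x*y + 2*x

1. The degree is 2 — no degree-1 curve has this shape.
2. Against the integer gridlines: among the integer gridlines, it crosses the x-axis at x ∈ {-2, 0}; the visible y-axis segment lies entirely on the curve.
3. Fitting integer coefficients to these (and the overall shape) gives p.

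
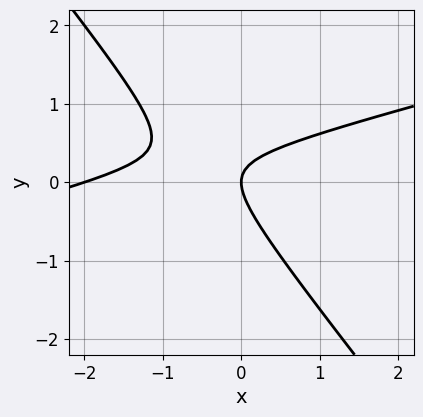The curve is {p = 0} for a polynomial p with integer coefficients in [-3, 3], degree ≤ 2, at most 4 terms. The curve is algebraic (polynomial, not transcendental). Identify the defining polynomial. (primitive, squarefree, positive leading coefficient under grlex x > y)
(a) Degree: a generic line meets the curve in up to 2 points, so deg p = 2.
(b) Reading off the gridlines: among the integer gridlines, it crosses the x-axis at x ∈ {-2, 0}; it crosses the y-axis at the gridline y = 0.
(c) Matching integer coefficients to the picture gives p.

x^2 - 3*x*y - 3*y^2 + 2*x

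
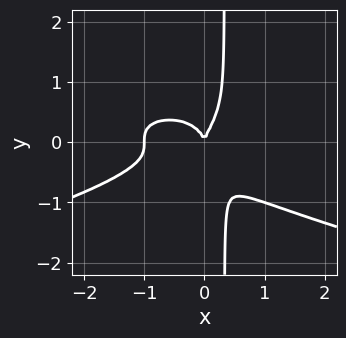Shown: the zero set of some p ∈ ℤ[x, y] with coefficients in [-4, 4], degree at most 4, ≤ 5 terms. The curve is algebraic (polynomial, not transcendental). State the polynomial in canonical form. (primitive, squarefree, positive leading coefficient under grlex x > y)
First, degree: the shape is more complex than any degree-3 curve, so deg p = 4.
Next, from the axis intercepts and sections: it crosses the y-axis at the gridline y = 0; the x-axis gridline crossings are at x ∈ {-1, 0}.
Finally, together with the visible shape, these determine p as stated.

3*x*y^3 + x^3 - y^3 + x^2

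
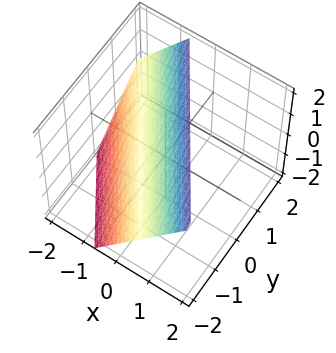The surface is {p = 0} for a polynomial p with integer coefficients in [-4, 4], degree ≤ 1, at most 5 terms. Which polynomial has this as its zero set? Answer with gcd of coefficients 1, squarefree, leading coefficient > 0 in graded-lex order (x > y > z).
3*x + 2*y - 2*z + 2

First, degree: the surface is flat (a plane), so deg p = 1.
Then, observable constraints: it crosses the y-axis at the gridline y = -1; it meets the z-axis at z = 1 (among the integer gridlines).
Finally, these observations pin down the coefficients.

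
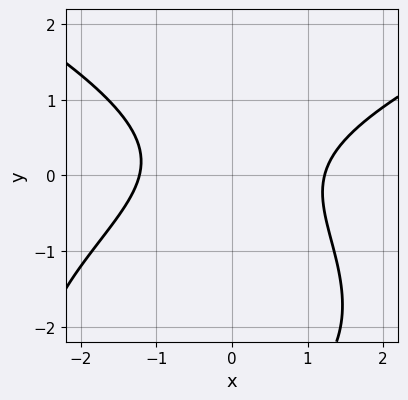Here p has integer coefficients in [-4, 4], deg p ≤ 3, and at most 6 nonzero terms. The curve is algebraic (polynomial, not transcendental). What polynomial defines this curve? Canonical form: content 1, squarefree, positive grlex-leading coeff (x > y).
y^3 - 2*x^2 + x*y + 3*y^2 + 3

deg p = 3.
From the axis intercepts and sections: it misses every integer gridline on the y-axis.
Solving for integer coefficients yields p as stated.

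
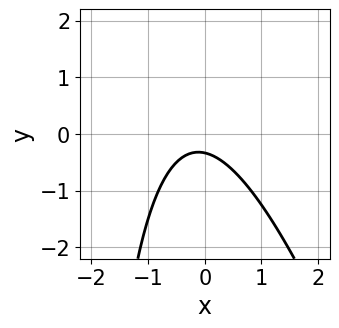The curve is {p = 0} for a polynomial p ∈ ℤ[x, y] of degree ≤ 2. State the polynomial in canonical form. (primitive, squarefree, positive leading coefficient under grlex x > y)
1. The degree is 2 — a generic line meets the curve in up to 2 points.
2. From the axis intercepts and sections: it misses every integer gridline on the x-axis.
3. Together with the visible shape, these determine p as stated.

3*x^2 + x*y + x + 3*y + 1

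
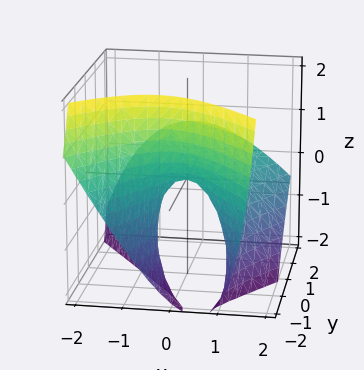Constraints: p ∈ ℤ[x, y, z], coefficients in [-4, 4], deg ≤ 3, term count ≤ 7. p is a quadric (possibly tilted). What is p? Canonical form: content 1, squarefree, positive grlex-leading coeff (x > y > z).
2*x^2 + x*z - y^2 + 2*y*z + 2*z

(a) Degree: the shape is more complex than any degree-1 surface, so deg p = 2.
(b) From the visible intercepts: it meets the z-axis at z = 0 (among the integer gridlines); it meets the x-axis at x = 0 (among the integer gridlines).
(c) Solving for integer coefficients yields p as stated.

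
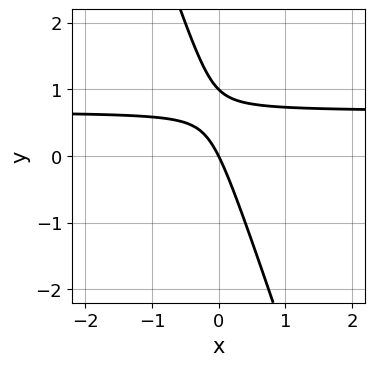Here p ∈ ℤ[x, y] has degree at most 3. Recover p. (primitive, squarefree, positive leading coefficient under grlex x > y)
3*x*y + y^2 - 2*x - y

(a) Degree: no degree-1 curve has this shape, so deg p = 2.
(b) Reading off the gridlines: one x-axis crossing is at x = 0; among the integer gridlines, it crosses the y-axis at y ∈ {0, 1}.
(c) The integer polynomial consistent with all of this is the stated p.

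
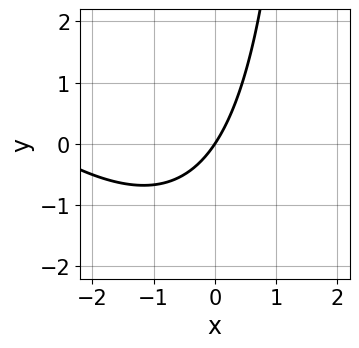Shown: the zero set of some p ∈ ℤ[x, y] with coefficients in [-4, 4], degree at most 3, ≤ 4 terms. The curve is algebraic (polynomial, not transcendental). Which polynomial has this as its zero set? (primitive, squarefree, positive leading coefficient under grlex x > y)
x^2 + x*y + 3*x - 2*y

First, degree: no degree-1 curve has this shape, so deg p = 2.
Then, observable constraints: it meets the y-axis at y = 0 (among the integer gridlines); it meets the x-axis at x = 0 (among the integer gridlines).
Finally, putting this together gives p.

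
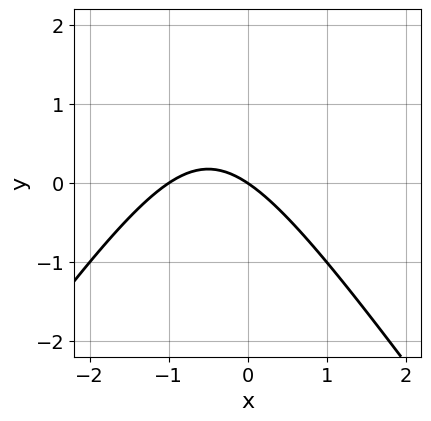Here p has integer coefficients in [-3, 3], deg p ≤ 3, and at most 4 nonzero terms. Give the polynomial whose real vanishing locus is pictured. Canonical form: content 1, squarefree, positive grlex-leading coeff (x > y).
2*x^2 - y^2 + 2*x + 3*y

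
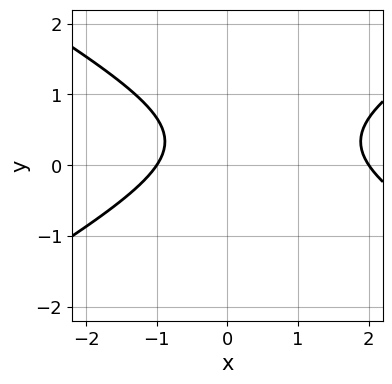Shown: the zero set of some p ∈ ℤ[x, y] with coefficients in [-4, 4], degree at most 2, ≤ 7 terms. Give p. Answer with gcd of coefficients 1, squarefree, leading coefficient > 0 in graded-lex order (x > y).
1. Degree: a generic line meets the curve in up to 2 points, so deg p = 2.
2. Checking where it meets the axes: the curve avoids every integer y-axis point in the box; among the integer gridlines, it crosses the x-axis at x ∈ {-1, 2}.
3. Matching integer coefficients to the picture gives p.

x^2 - 3*y^2 - x + 2*y - 2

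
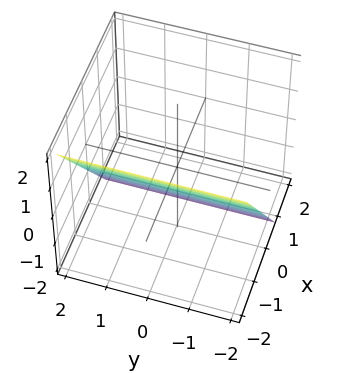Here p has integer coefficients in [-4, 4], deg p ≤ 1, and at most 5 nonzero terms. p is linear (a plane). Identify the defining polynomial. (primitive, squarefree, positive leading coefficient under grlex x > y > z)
3*x + 2*z + 2

Degree: every cross-section is a straight line — this is a plane, so deg p = 1.
Observable constraints: no y-intercept at any integer in the box; it meets the z-axis at z = -1 (among the integer gridlines).
Assembling these constraints gives the stated polynomial.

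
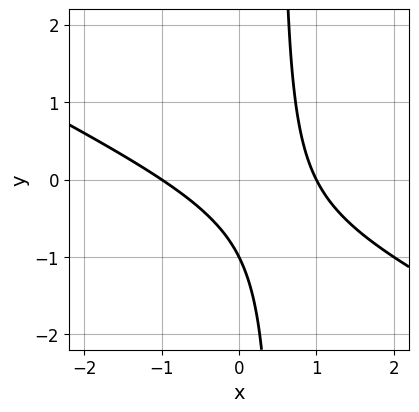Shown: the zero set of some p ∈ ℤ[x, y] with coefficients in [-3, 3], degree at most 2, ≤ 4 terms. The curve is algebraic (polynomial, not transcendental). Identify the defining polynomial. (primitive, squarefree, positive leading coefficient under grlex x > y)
x^2 + 2*x*y - y - 1

1. Degree: a generic line meets the curve in up to 2 points, so deg p = 2.
2. Observable constraints: the x-axis gridline crossings are at x ∈ {-1, 1}; it meets the y-axis at y = -1 (among the integer gridlines).
3. Assembling these constraints gives the stated polynomial.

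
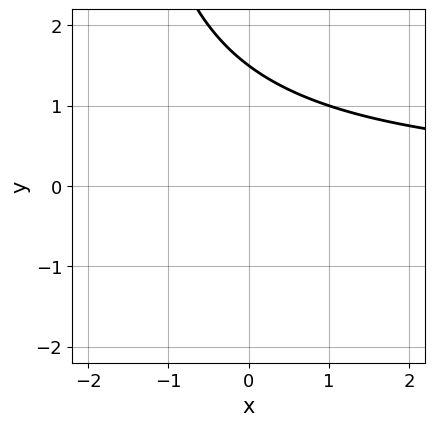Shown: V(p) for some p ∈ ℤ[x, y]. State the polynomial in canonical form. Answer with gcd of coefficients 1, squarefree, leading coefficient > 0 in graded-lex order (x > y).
x*y + 2*y - 3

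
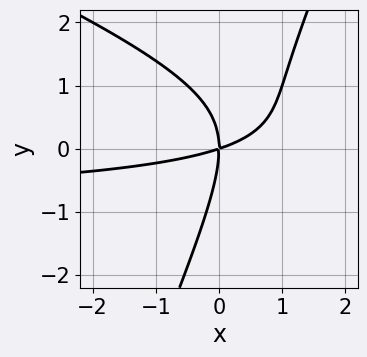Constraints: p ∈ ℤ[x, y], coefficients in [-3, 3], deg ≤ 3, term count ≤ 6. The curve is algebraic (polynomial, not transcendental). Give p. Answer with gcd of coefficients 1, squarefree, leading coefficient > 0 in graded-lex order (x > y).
1. The degree is 3 — a generic line meets the curve in up to 3 points.
2. Against the integer gridlines: one x-axis crossing is at x = 0; one y-axis crossing is at y = 0.
3. Assembling these constraints gives the stated polynomial.

x^2*y + 2*x*y^2 - y^3 + x^2 - 3*x*y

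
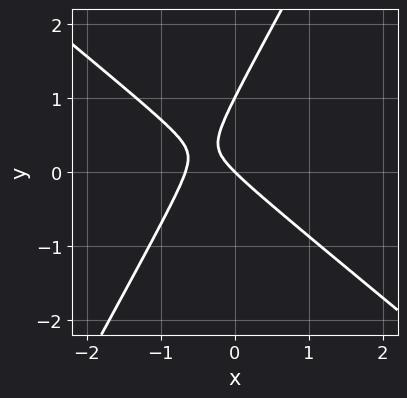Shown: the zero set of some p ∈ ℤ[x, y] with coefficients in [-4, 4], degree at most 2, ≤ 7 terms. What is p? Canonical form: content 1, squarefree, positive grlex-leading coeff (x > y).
First, the degree is 2 — no degree-1 curve has this shape.
Next, observable constraints: it crosses the x-axis at the gridline x = 0; the y-axis gridline crossings are at y ∈ {0, 1}.
Finally, fitting integer coefficients to these (and the overall shape) gives p.

3*x^2 + 2*x*y - 2*y^2 + 2*x + 2*y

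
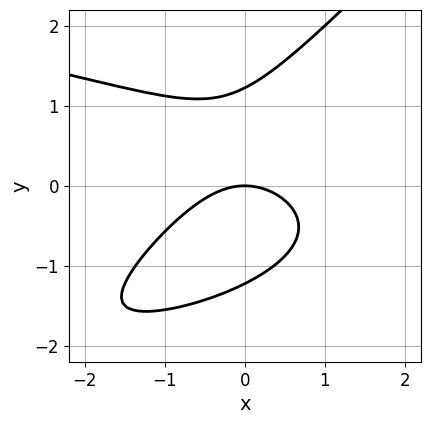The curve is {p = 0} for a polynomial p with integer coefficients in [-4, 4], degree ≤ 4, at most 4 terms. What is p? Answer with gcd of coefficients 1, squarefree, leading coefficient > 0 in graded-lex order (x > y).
(a) Degree: a generic line meets the curve in up to 3 points, so deg p = 3.
(b) From the visible intercepts: it meets the x-axis at x = 0 (among the integer gridlines); it meets the y-axis at y = 0 (among the integer gridlines).
(c) Assembling these constraints gives the stated polynomial.

2*x*y^2 - 2*y^3 + 2*x^2 + 3*y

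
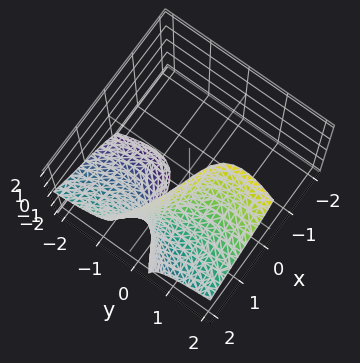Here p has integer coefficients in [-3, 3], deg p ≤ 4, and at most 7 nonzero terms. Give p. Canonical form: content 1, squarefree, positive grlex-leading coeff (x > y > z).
x^3 + 2*x*y*z - 2*y^2 + 3*y*z - 3

First, deg p = 3. No degree-2 surface has this shape.
Next, checking where it meets the axes: it misses every integer gridline on the z-axis; no y-intercept at any integer in the box.
Finally, matching integer coefficients to the picture gives p.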